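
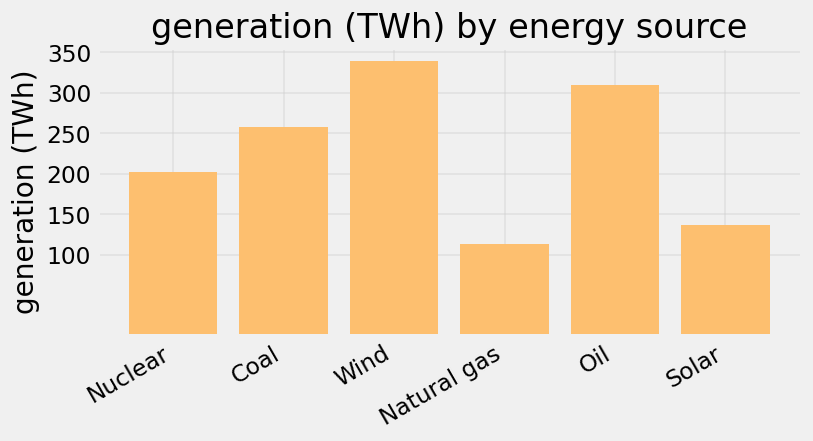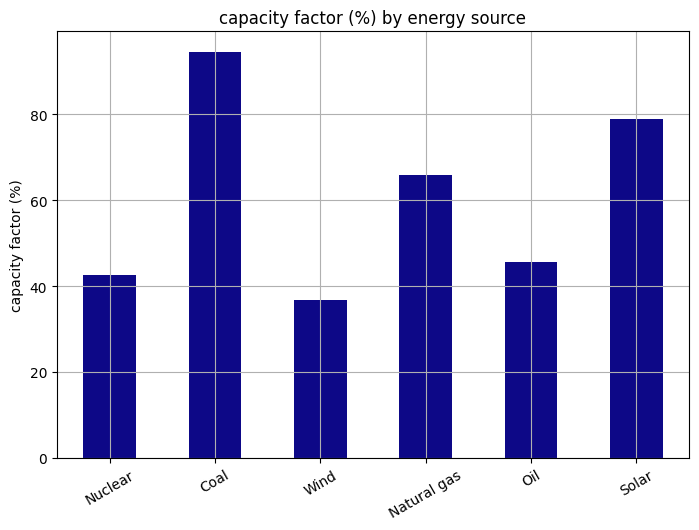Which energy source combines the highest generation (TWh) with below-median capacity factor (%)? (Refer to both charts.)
Chart 2 median capacity factor (%) ≈ 60; below-median energy sources: Nuclear, Wind, Oil. Among those, Wind has the highest generation (TWh) (≈ 350).

Wind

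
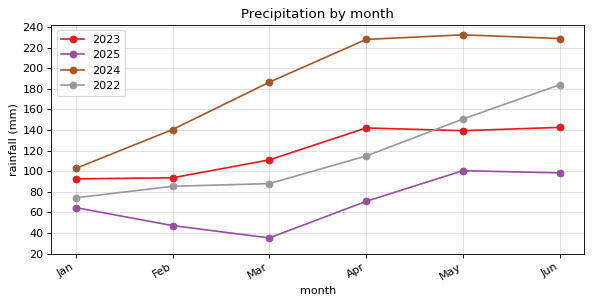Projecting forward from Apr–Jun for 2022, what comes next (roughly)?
Last three: 120, 160, 180 → slope ≈ 30/step → next ≈ 210.

≈ 210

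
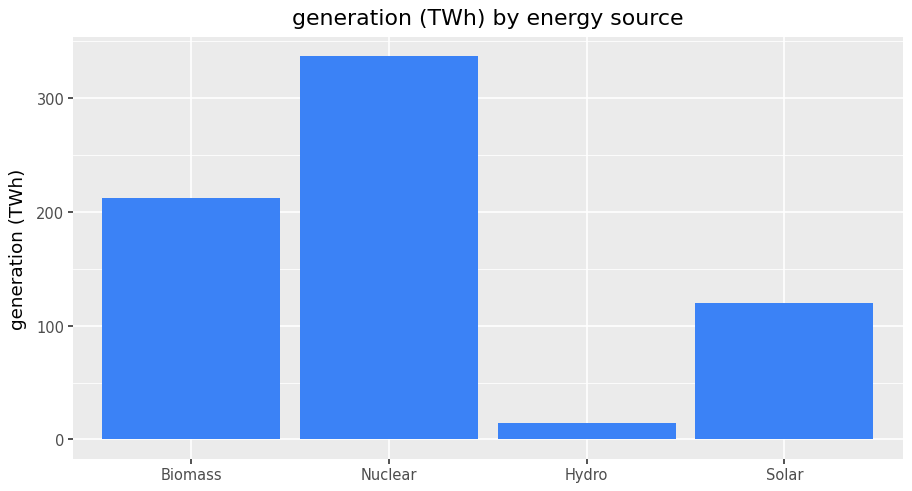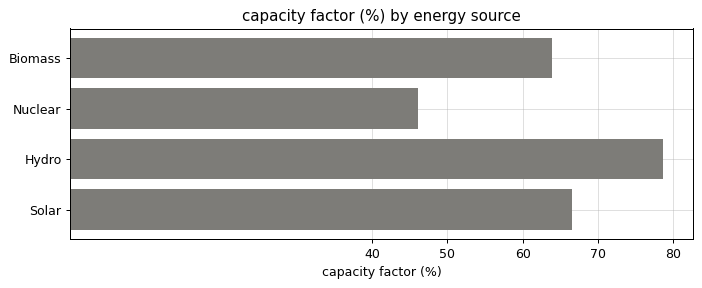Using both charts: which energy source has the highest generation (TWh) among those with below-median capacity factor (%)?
Nuclear

Chart 2 median capacity factor (%) ≈ 70; below-median energy sources: Biomass, Nuclear. Among those, Nuclear has the highest generation (TWh) (≈ 350).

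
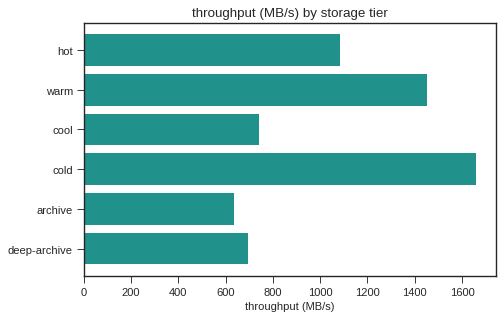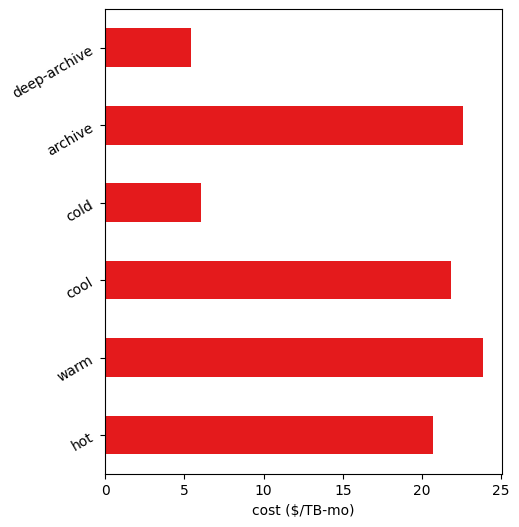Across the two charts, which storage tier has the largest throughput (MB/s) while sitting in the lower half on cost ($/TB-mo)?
cold

Chart 2 median cost ($/TB-mo) ≈ 20; below-median storage tiers: hot, cold, deep-archive. Among those, cold has the highest throughput (MB/s) (≈ 1600).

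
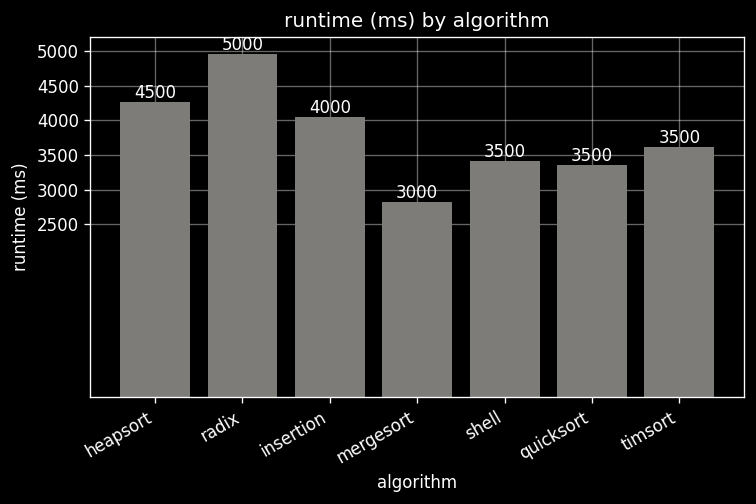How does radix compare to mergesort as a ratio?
radix ≈ 5000, mergesort ≈ 3000; 5000/3000 ≈ 1.67.

≈ 1.67×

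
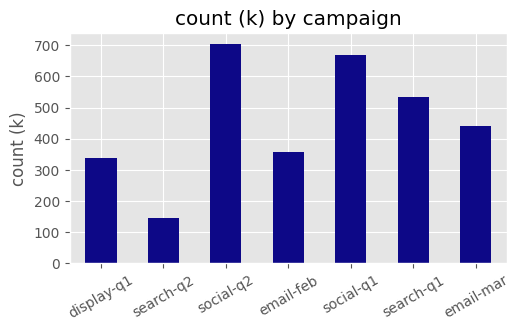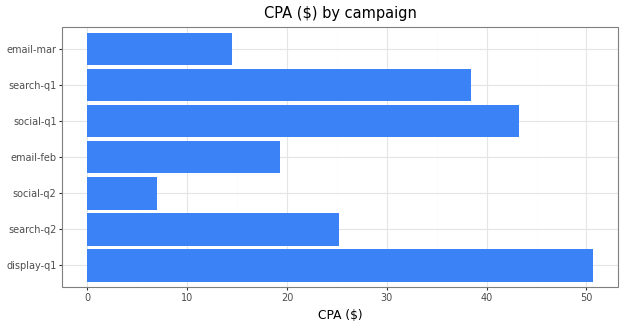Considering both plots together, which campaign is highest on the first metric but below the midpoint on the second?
social-q2

Chart 2 median CPA ($) ≈ 25; below-median campaigns: social-q2, email-feb, email-mar. Among those, social-q2 has the highest count (k) (≈ 700).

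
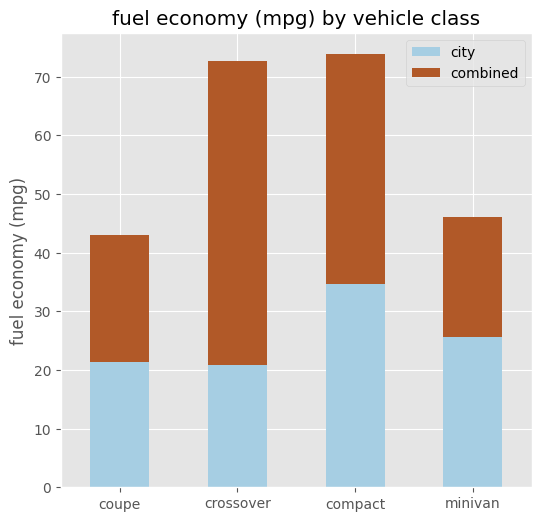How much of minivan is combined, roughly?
combined top ≈ 50, bottom ≈ 30; segment ≈ 20.

≈ 20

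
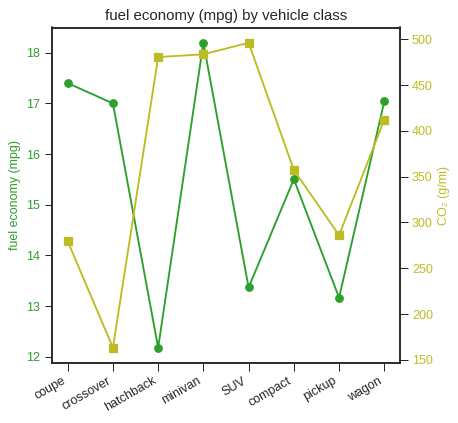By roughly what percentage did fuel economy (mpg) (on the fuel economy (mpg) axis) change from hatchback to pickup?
hatchback ≈ 12, pickup ≈ 13; (13 − 12) / 12 ≈ +8.3%.

≈ +8.3%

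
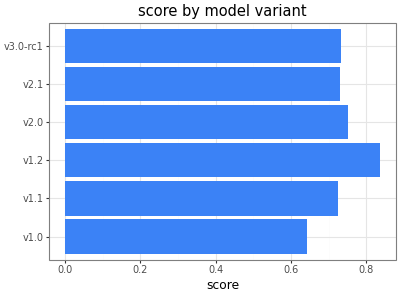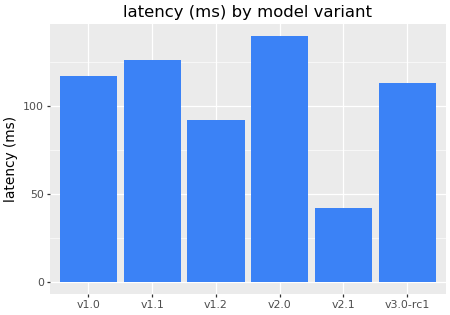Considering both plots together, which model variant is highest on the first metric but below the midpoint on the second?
Chart 2 median latency (ms) ≈ 120; below-median model variants: v1.2, v2.1, v3.0-rc1. Among those, v1.2 has the highest score (≈ 0.8).

v1.2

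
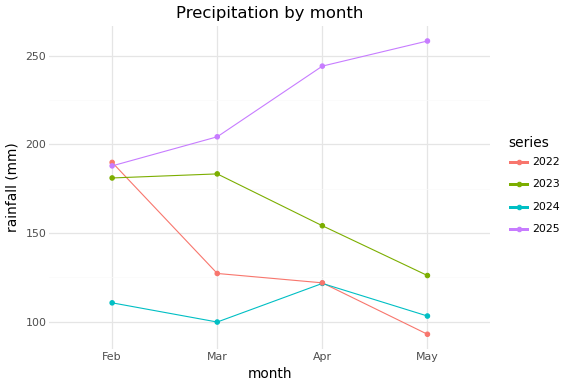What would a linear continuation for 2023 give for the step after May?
Last three: 180, 160, 120 → slope ≈ -30/step → next ≈ 90.

≈ 90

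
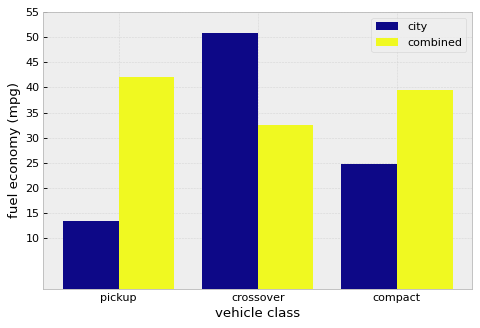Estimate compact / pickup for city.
≈ 1.67×

compact ≈ 25, pickup ≈ 15; 25/15 ≈ 1.67.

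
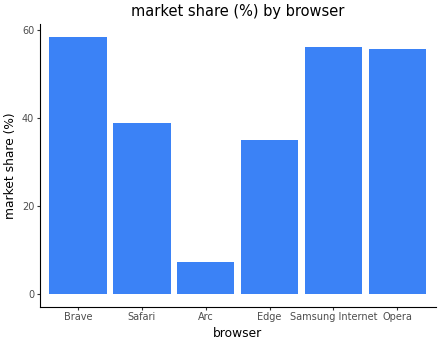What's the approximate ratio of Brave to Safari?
≈ 1.5×

Brave ≈ 60, Safari ≈ 40; 60/40 ≈ 1.5.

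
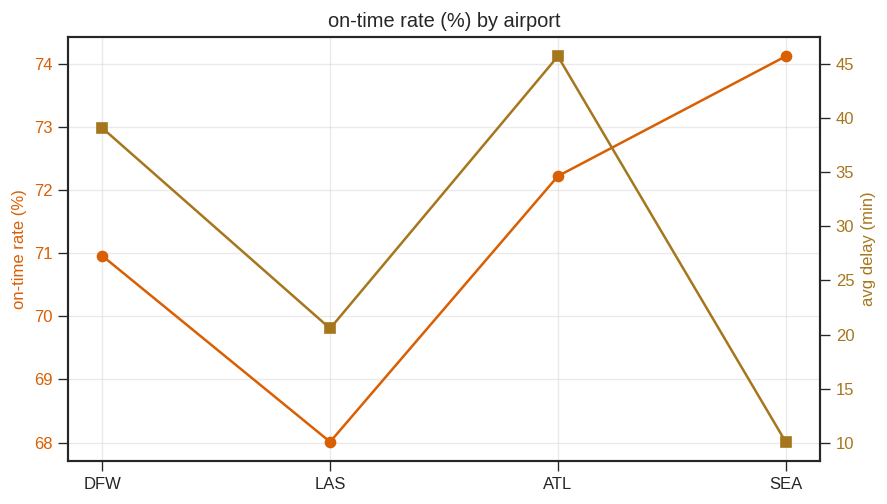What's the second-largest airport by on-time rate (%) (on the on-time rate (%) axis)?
Top 3 (on the on-time rate (%) axis): SEA ≈ 74, ATL ≈ 72, DFW ≈ 71.

ATL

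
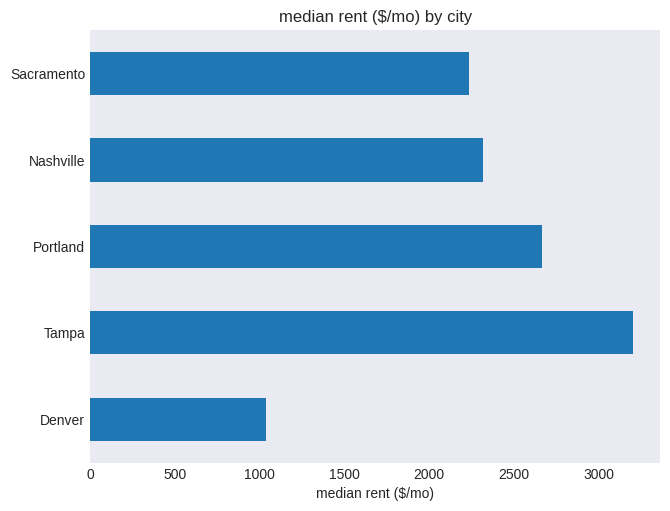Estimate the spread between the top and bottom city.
≈ 2000

Max Tampa ≈ 3000, min Denver ≈ 1000; range ≈ 2000.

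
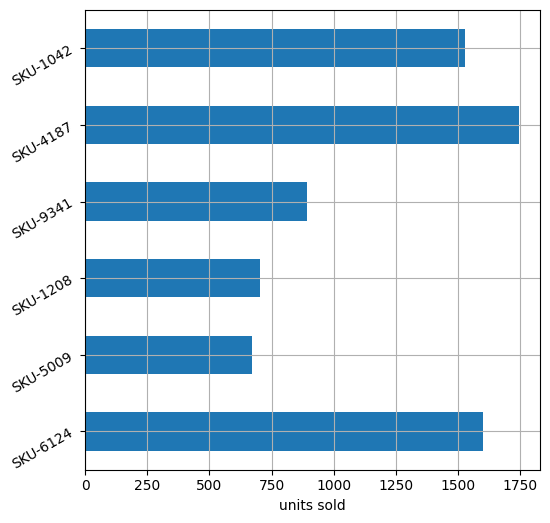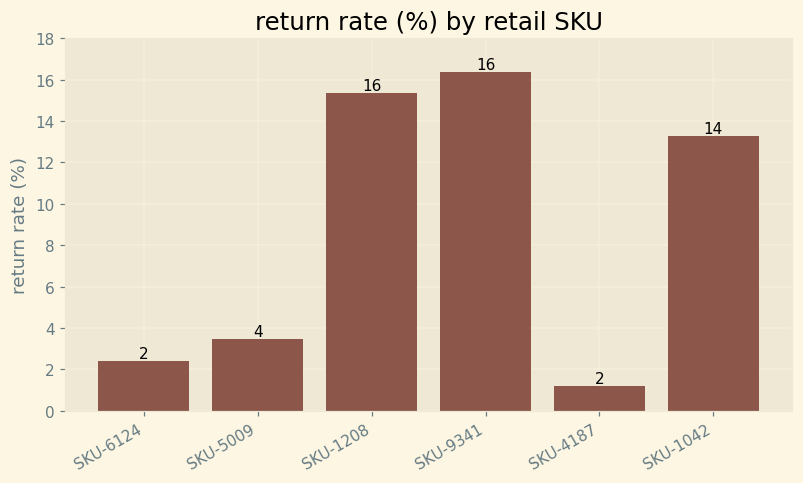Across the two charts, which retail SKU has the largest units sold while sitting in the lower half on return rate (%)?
Chart 2 median return rate (%) ≈ 8; below-median retail SKUs: SKU-6124, SKU-5009, SKU-4187. Among those, SKU-4187 has the highest units sold (≈ 1800).

SKU-4187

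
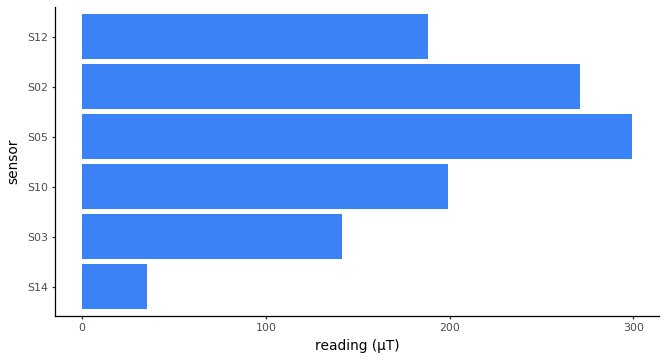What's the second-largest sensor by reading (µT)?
S02

Top 3: S05 ≈ 300, S02 ≈ 275, S10 ≈ 200.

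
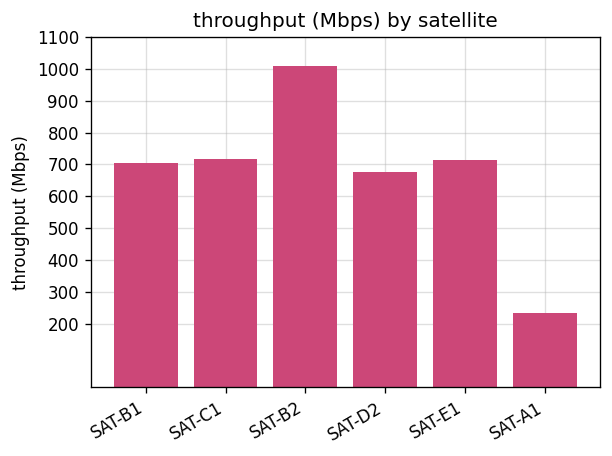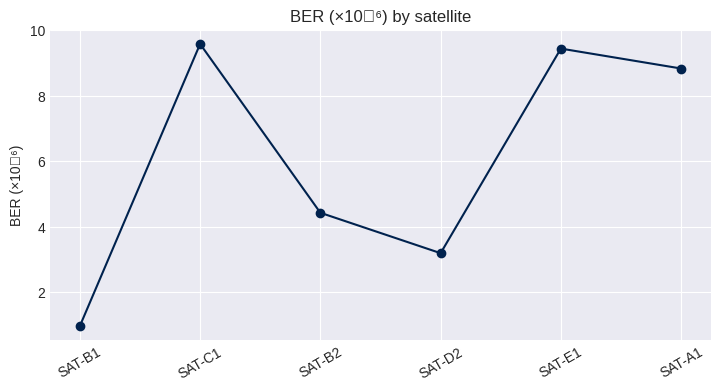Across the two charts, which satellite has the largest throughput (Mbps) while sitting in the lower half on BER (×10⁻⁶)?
SAT-B2

Chart 2 median BER (×10⁻⁶) ≈ 7; below-median satellites: SAT-B1, SAT-B2, SAT-D2. Among those, SAT-B2 has the highest throughput (Mbps) (≈ 1000).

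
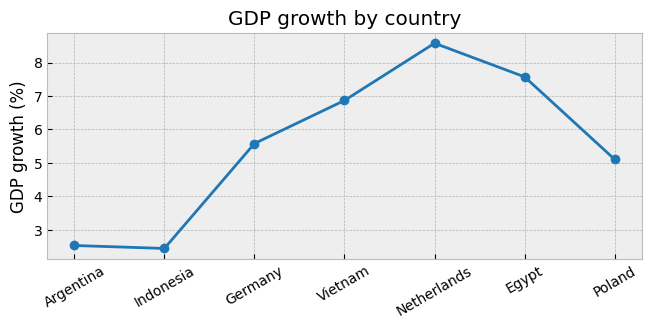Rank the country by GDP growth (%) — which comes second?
Egypt

Top 3: Netherlands ≈ 9, Egypt ≈ 8, Vietnam ≈ 7.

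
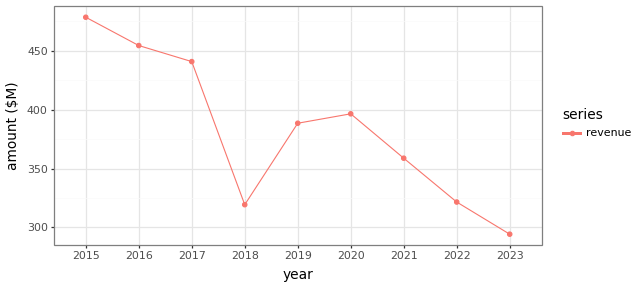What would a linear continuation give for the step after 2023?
≈ 270

Last three: 360, 320, 300 → slope ≈ -30/step → next ≈ 270.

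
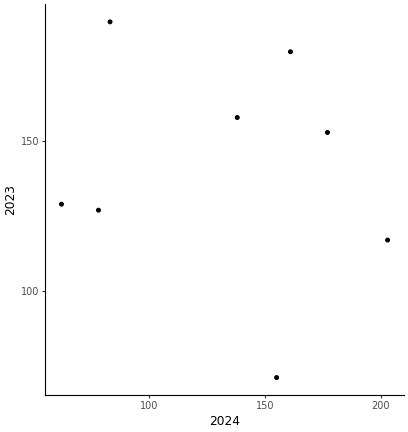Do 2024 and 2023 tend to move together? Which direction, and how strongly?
no clear correlation

Points are roughly uncorrelated; weak (|r| ≈ 0.2).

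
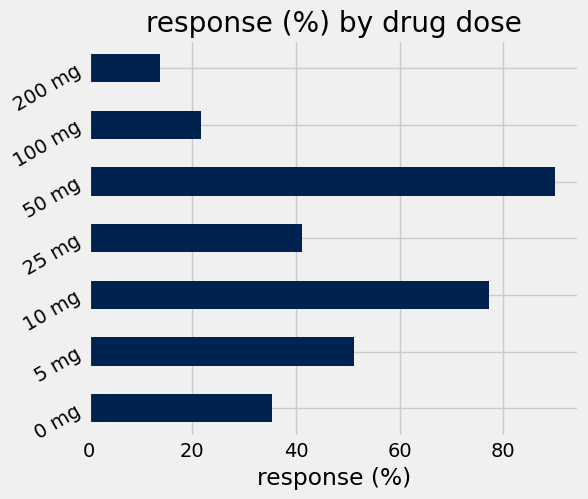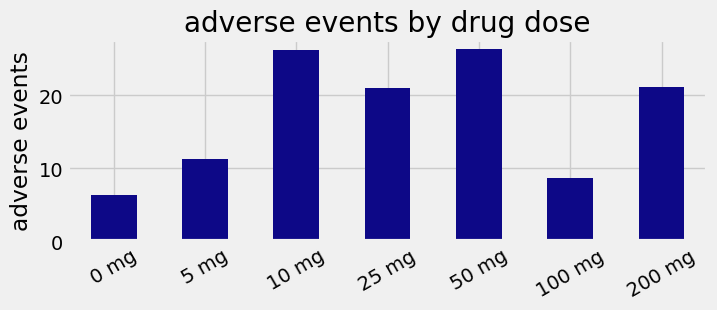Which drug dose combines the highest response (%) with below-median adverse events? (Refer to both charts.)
5 mg

Chart 2 median adverse events ≈ 20; below-median drug doses: 0 mg, 5 mg, 100 mg. Among those, 5 mg has the highest response (%) (≈ 50).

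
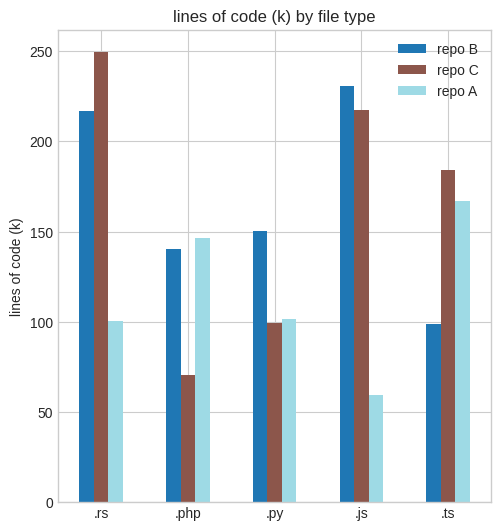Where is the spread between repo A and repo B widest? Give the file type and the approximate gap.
.js: repo A ≈ 50, repo B ≈ 225 → gap ≈ 175. Next-largest (.rs) is only ≈ 125.

.js, ≈ 175 k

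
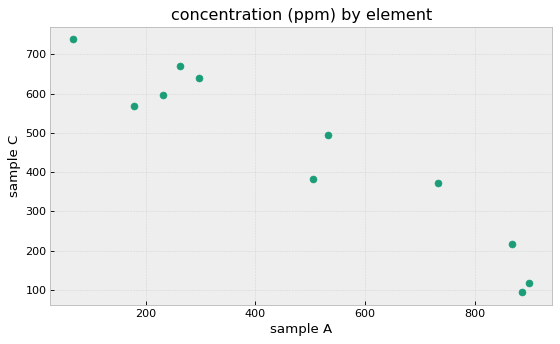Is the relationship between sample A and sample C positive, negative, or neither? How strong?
negative, strong

Points are negatively correlated; strong (|r| ≈ 1.0).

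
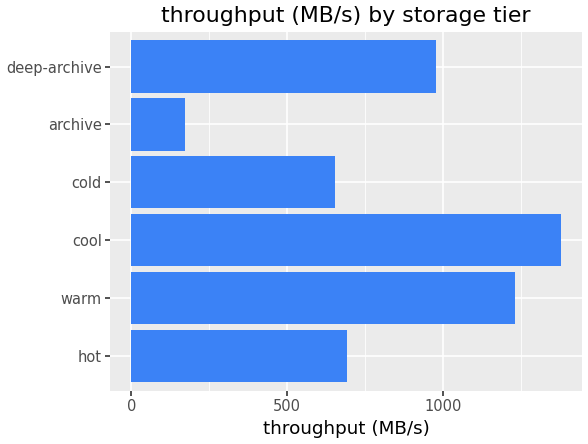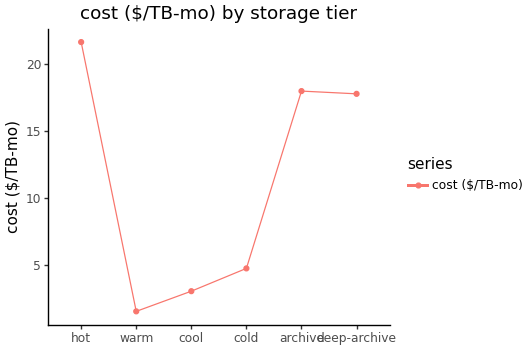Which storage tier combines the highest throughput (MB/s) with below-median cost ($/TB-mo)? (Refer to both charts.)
cool

Chart 2 median cost ($/TB-mo) ≈ 12; below-median storage tiers: warm, cool, cold. Among those, cool has the highest throughput (MB/s) (≈ 1400).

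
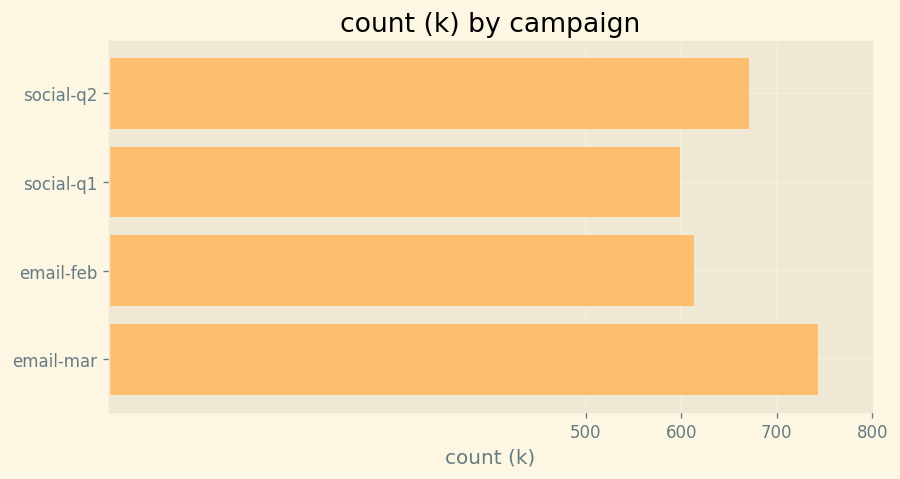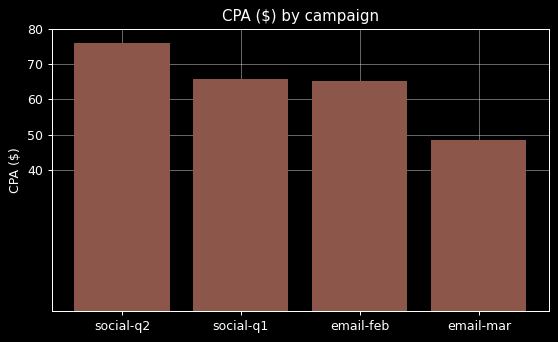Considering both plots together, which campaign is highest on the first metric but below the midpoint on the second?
email-mar

Chart 2 median CPA ($) ≈ 70; below-median campaigns: email-feb, email-mar. Among those, email-mar has the highest count (k) (≈ 700).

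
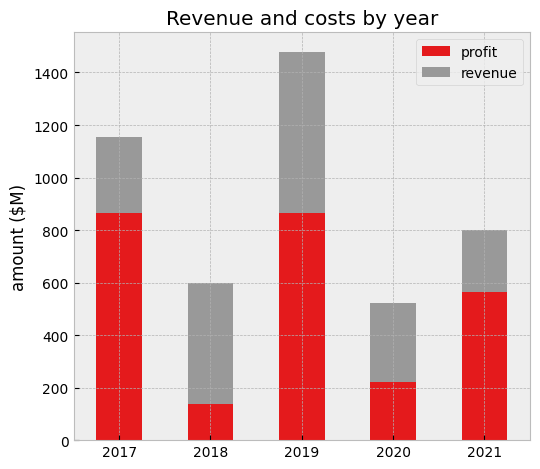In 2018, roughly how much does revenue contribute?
≈ 400

revenue top ≈ 600, bottom ≈ 200; segment ≈ 400.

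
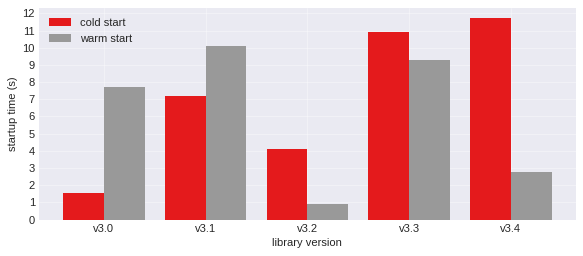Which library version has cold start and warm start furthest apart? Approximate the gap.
v3.4: cold start ≈ 12, warm start ≈ 3 → gap ≈ 9. Next-largest (v3.0) is only ≈ 6.

v3.4, ≈ 9 s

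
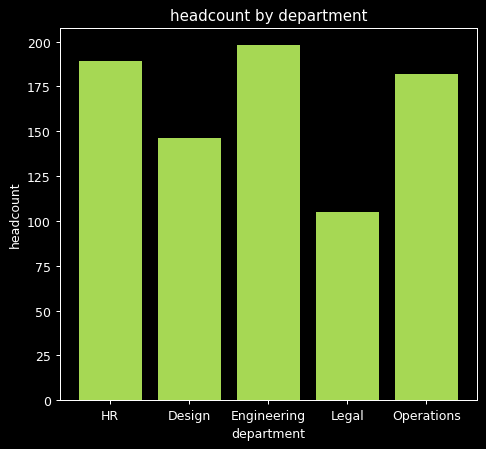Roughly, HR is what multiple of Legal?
HR ≈ 180, Legal ≈ 100; 180/100 ≈ 1.8.

≈ 1.8×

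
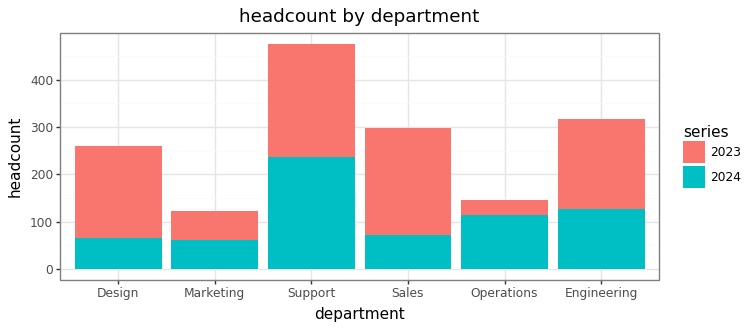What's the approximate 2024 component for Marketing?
≈ 50

2024 top ≈ 50, bottom ≈ 0; segment ≈ 50.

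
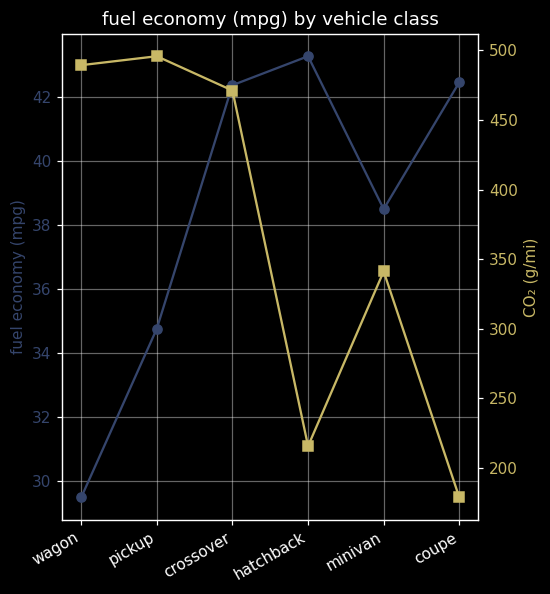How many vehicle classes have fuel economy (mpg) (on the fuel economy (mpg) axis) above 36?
Above 36: crossover, hatchback, minivan, coupe.

4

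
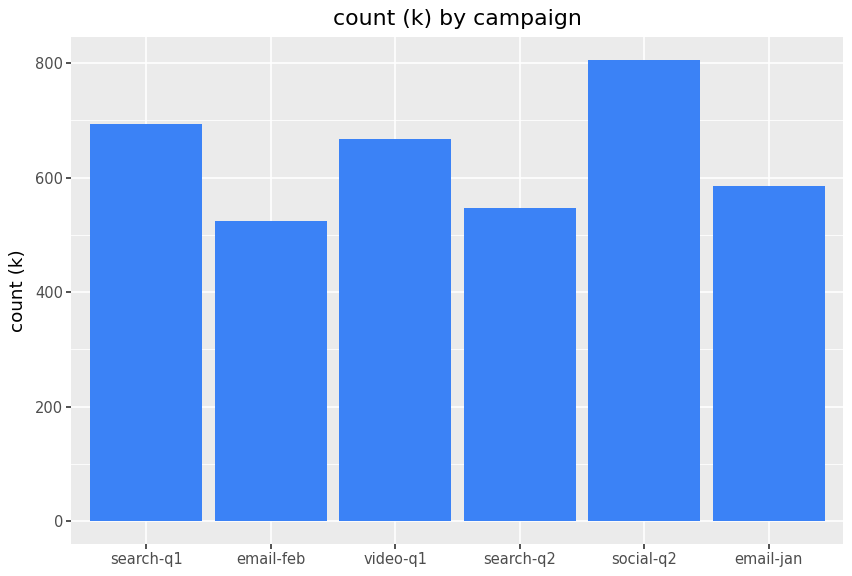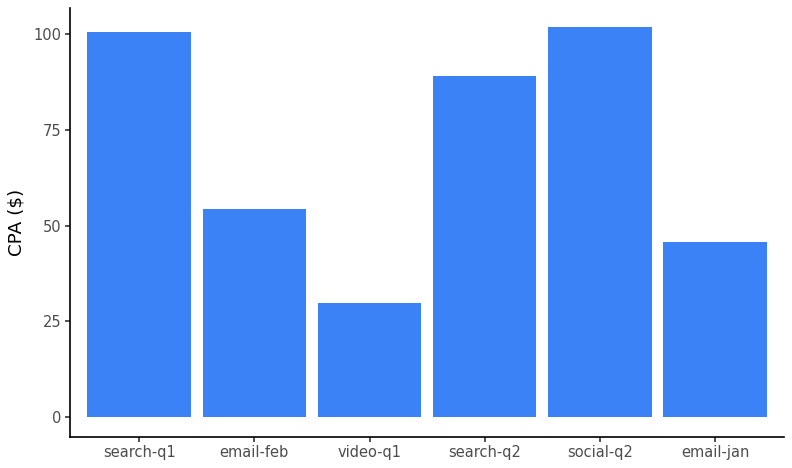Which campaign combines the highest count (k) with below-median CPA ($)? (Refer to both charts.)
Chart 2 median CPA ($) ≈ 70; below-median campaigns: email-feb, video-q1, email-jan. Among those, video-q1 has the highest count (k) (≈ 700).

video-q1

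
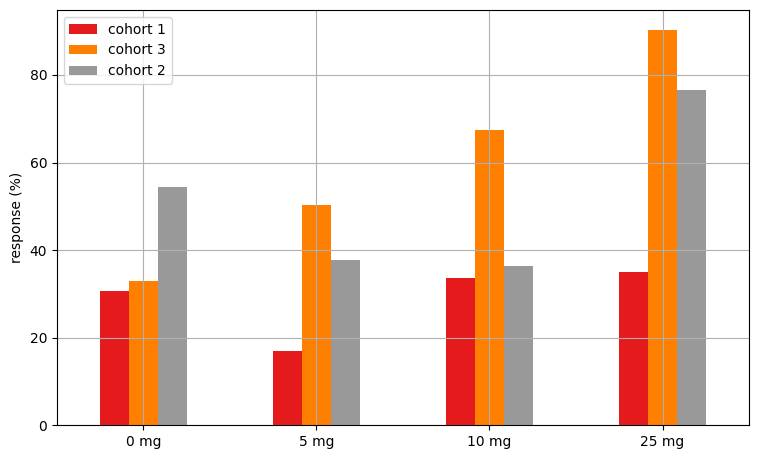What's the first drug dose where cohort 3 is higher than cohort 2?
5 mg

0 mg: cohort 3 ≈ 30 vs cohort 2 ≈ 50 (not yet); 5 mg: cohort 3 ≈ 50 vs cohort 2 ≈ 40 (first crossover).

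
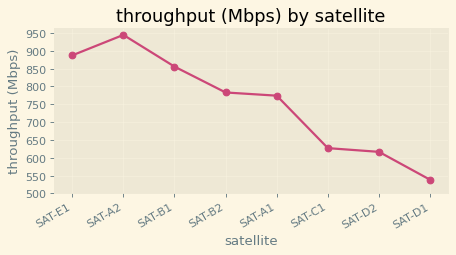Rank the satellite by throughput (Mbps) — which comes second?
Top 3: SAT-A2 ≈ 950, SAT-E1 ≈ 900, SAT-B1 ≈ 850.

SAT-E1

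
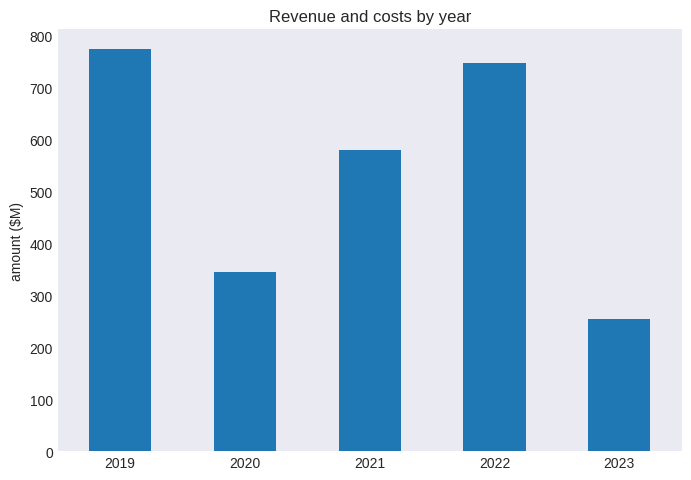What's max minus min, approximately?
Max 2019 ≈ 800, min 2023 ≈ 300; range ≈ 500.

≈ 500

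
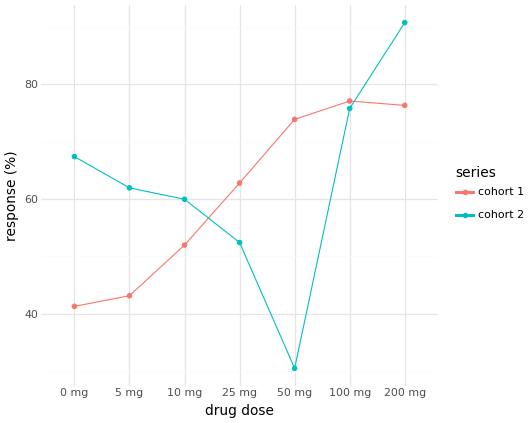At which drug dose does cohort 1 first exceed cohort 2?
25 mg

10 mg: cohort 1 ≈ 50 vs cohort 2 ≈ 60 (not yet); 25 mg: cohort 1 ≈ 60 vs cohort 2 ≈ 50 (first crossover).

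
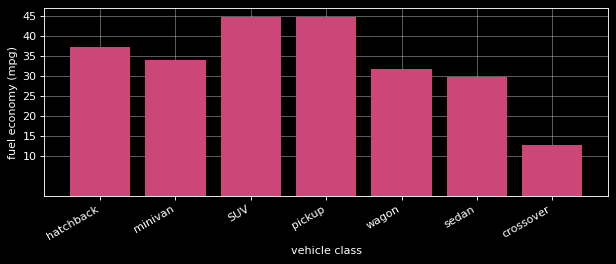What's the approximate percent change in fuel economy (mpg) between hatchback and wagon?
hatchback ≈ 35, wagon ≈ 30; (30 − 35) / 35 ≈ -14.3%.

≈ -14.3%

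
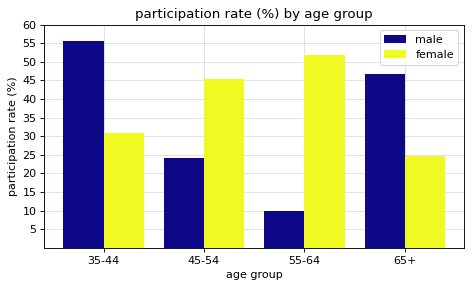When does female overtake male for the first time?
35-44: female ≈ 30 vs male ≈ 55 (not yet); 45-54: female ≈ 45 vs male ≈ 25 (first crossover).

45-54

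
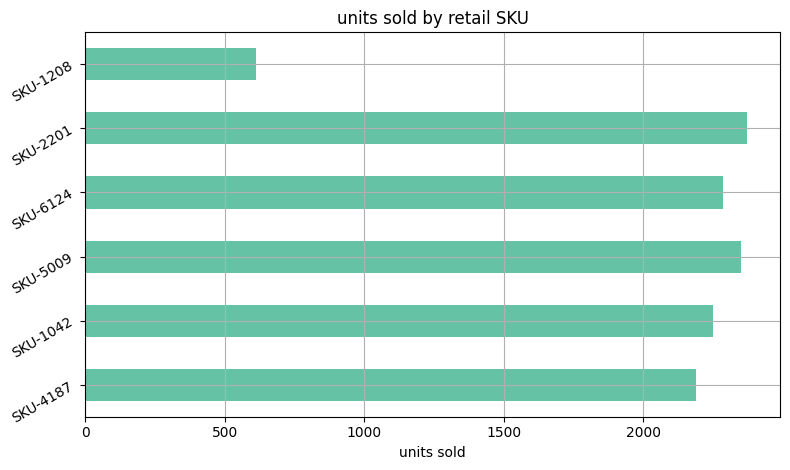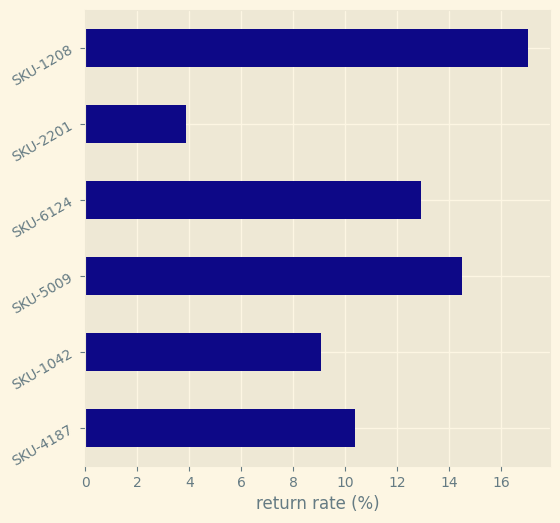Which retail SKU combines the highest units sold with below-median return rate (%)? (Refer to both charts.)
Chart 2 median return rate (%) ≈ 12; below-median retail SKUs: SKU-4187, SKU-1042, SKU-2201. Among those, SKU-2201 has the highest units sold (≈ 2500).

SKU-2201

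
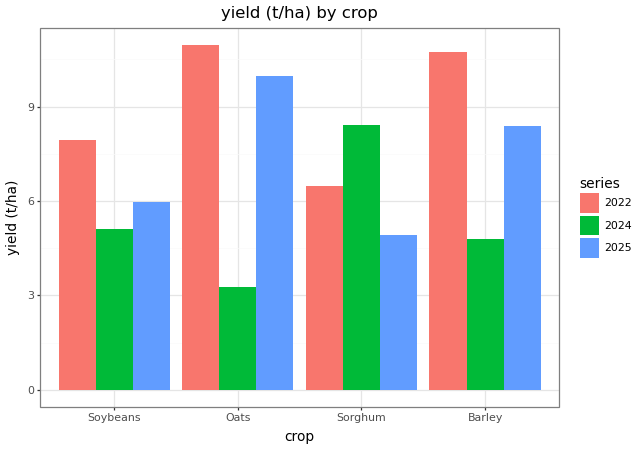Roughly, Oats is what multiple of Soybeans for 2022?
Oats ≈ 11, Soybeans ≈ 8; 11/8 ≈ 1.38.

≈ 1.38×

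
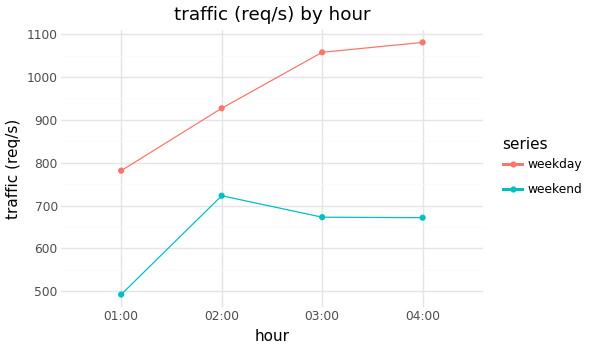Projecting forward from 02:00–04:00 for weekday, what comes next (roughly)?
≈ 1175

Last three: 950, 1050, 1100 → slope ≈ 75/step → next ≈ 1175.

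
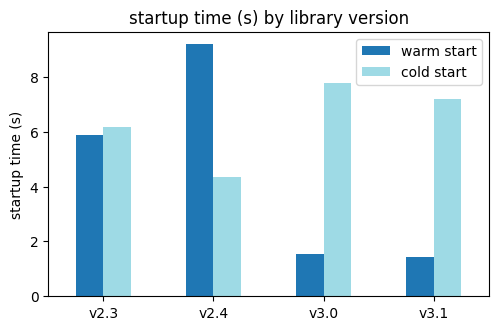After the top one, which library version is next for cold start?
v3.1

Top 3 for cold start: v3.0 ≈ 8, v3.1 ≈ 7, v2.3 ≈ 6.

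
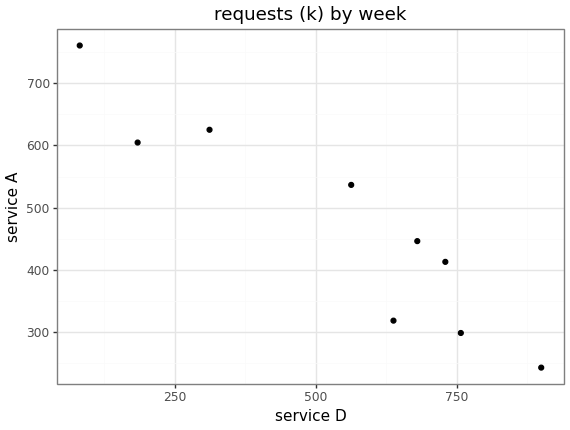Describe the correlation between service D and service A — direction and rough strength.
negative, strong

Points are negatively correlated; strong (|r| ≈ 0.9).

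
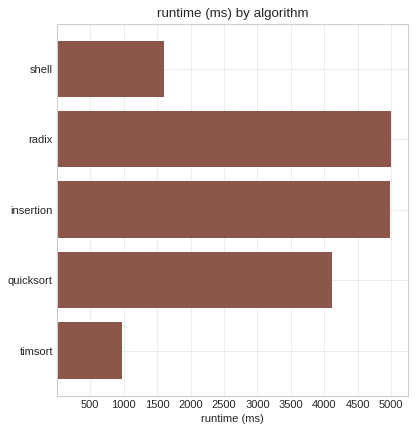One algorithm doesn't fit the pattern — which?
timsort

timsort ≈ 1000; the rest sit between ≈ 1500 and ≈ 5000.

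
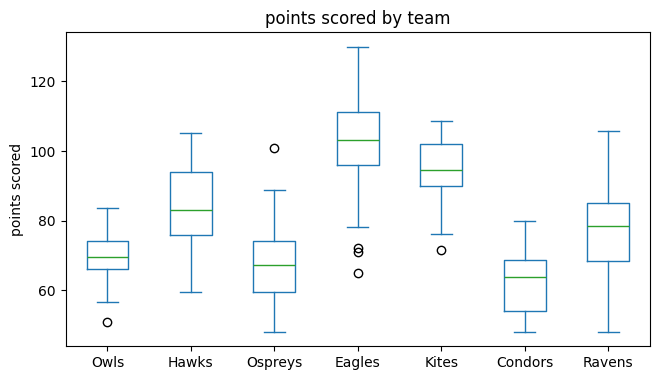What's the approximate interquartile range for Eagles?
Q3 ≈ 110, Q1 ≈ 95; IQR ≈ 15.

≈ 15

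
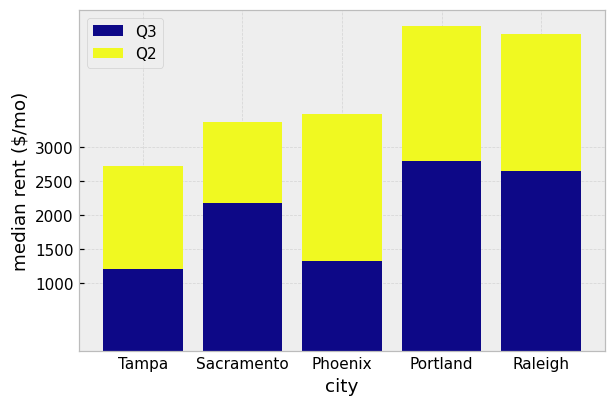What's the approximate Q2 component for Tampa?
≈ 1500

Q2 top ≈ 2500, bottom ≈ 1000; segment ≈ 1500.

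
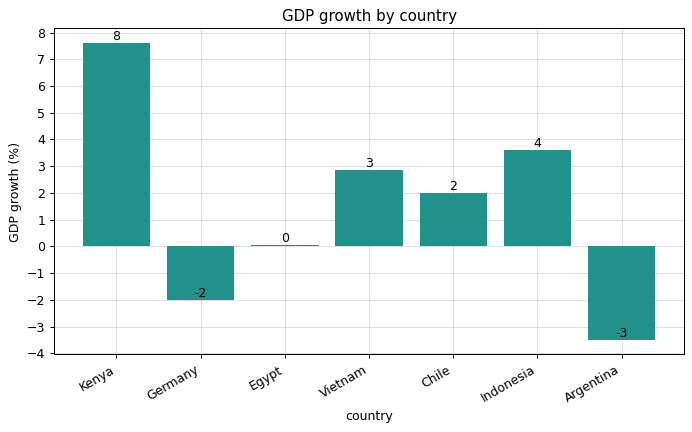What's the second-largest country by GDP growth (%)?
Indonesia

Top 3: Kenya ≈ 8, Indonesia ≈ 4, Vietnam ≈ 3.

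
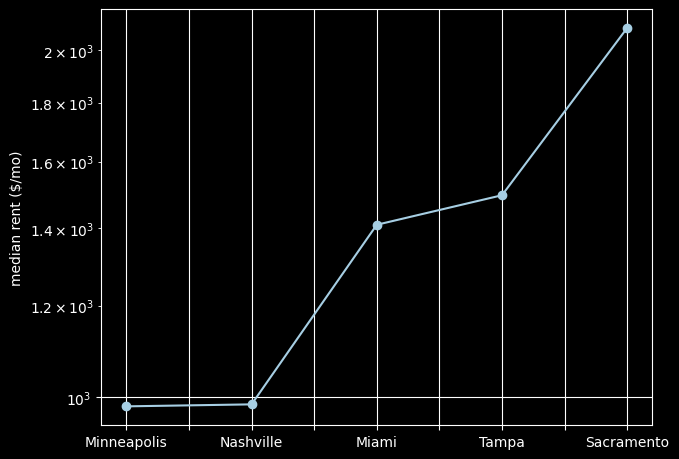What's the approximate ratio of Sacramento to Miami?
≈ 1.5×

Sacramento ≈ 2100, Miami ≈ 1400; 2100/1400 ≈ 1.5.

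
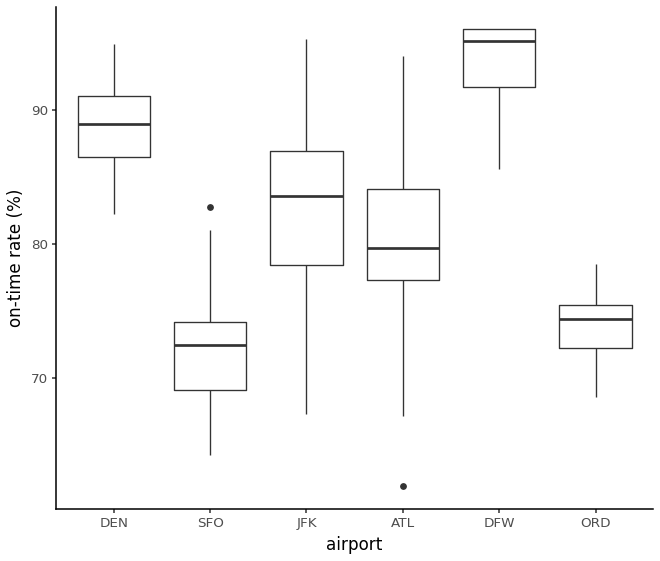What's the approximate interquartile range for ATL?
≈ 6

Q3 ≈ 84, Q1 ≈ 78; IQR ≈ 6.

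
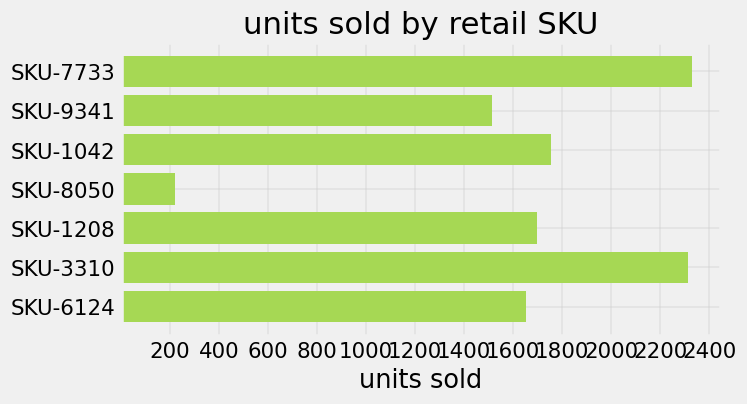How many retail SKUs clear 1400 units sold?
Above 1400: SKU-7733, SKU-9341, SKU-1042, SKU-1208, SKU-3310, SKU-6124.

6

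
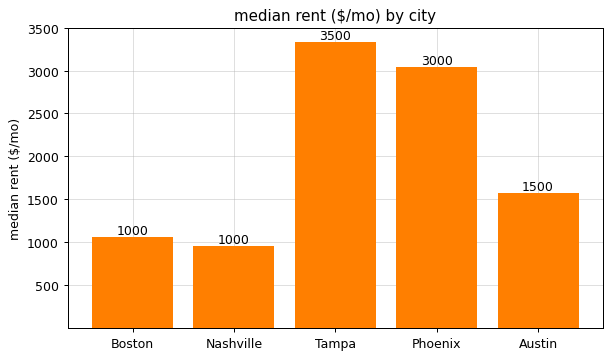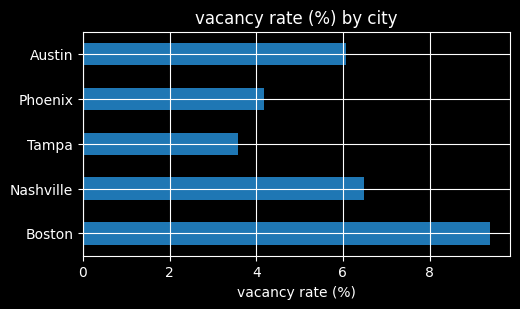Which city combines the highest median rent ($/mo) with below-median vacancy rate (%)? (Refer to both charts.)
Tampa

Chart 2 median vacancy rate (%) ≈ 6; below-median cities: Tampa, Phoenix. Among those, Tampa has the highest median rent ($/mo) (≈ 3500).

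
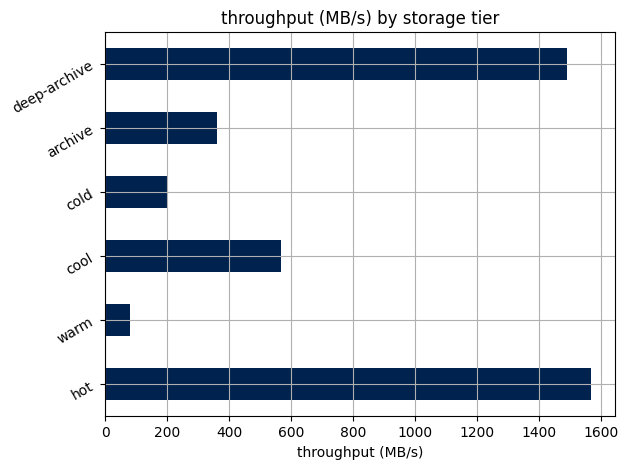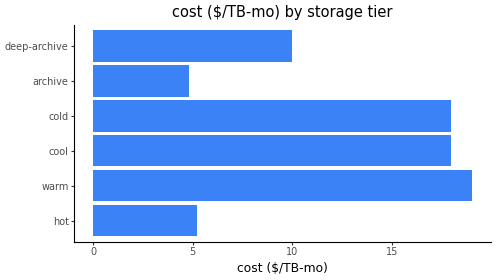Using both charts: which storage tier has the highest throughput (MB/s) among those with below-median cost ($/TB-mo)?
hot

Chart 2 median cost ($/TB-mo) ≈ 14; below-median storage tiers: hot, archive, deep-archive. Among those, hot has the highest throughput (MB/s) (≈ 1600).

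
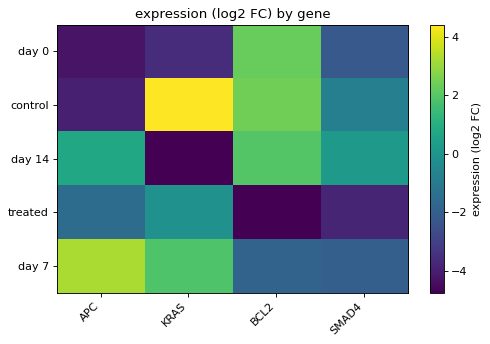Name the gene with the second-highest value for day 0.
Top 3 for day 0: BCL2 ≈ 2, SMAD4 ≈ -2, KRAS ≈ -4.

SMAD4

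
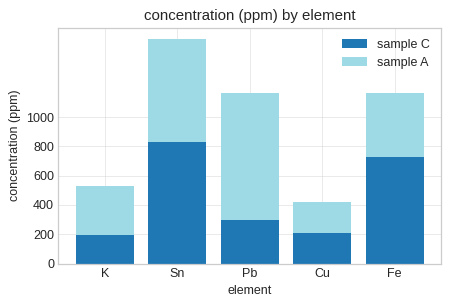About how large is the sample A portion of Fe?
≈ 400

sample A top ≈ 1200, bottom ≈ 800; segment ≈ 400.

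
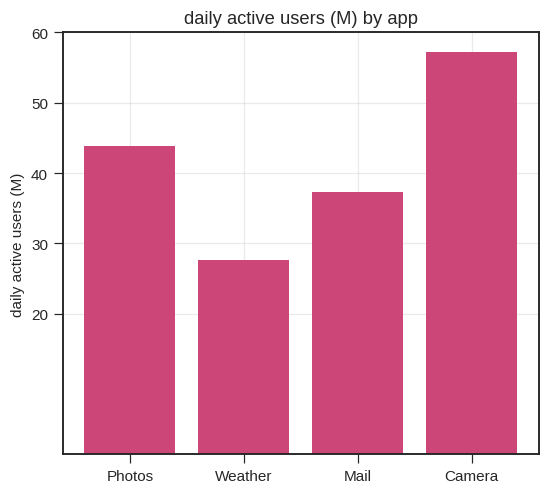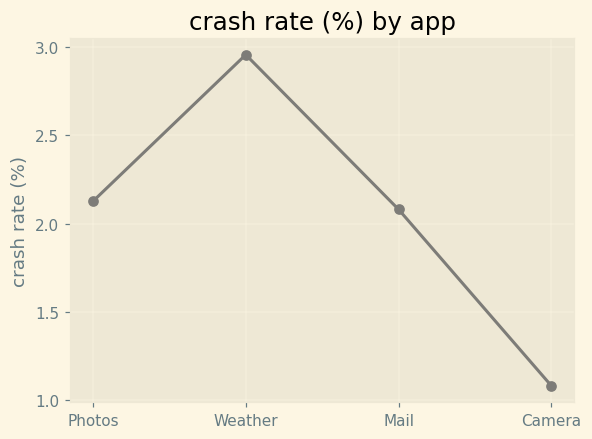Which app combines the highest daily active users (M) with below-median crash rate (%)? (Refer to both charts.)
Chart 2 median crash rate (%) ≈ 2; below-median apps: Mail, Camera. Among those, Camera has the highest daily active users (M) (≈ 60).

Camera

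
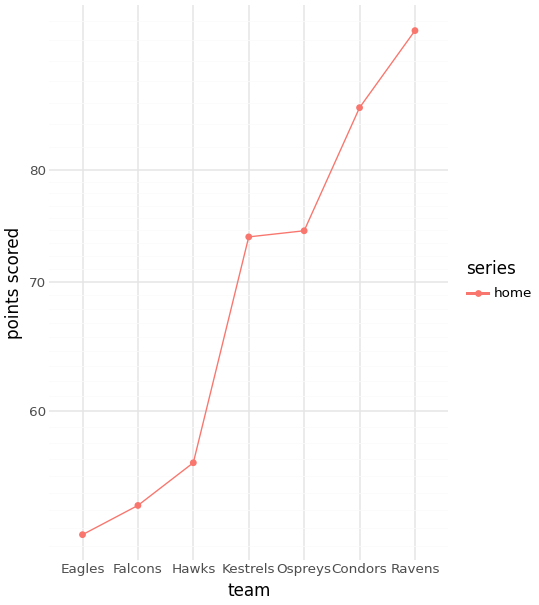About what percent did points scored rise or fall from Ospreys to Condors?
≈ +13.3%

Ospreys ≈ 75, Condors ≈ 85; (85 − 75) / 75 ≈ +13.3%.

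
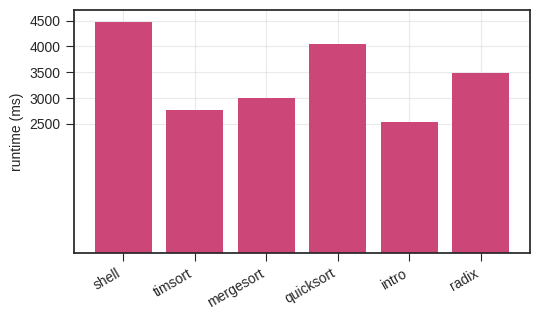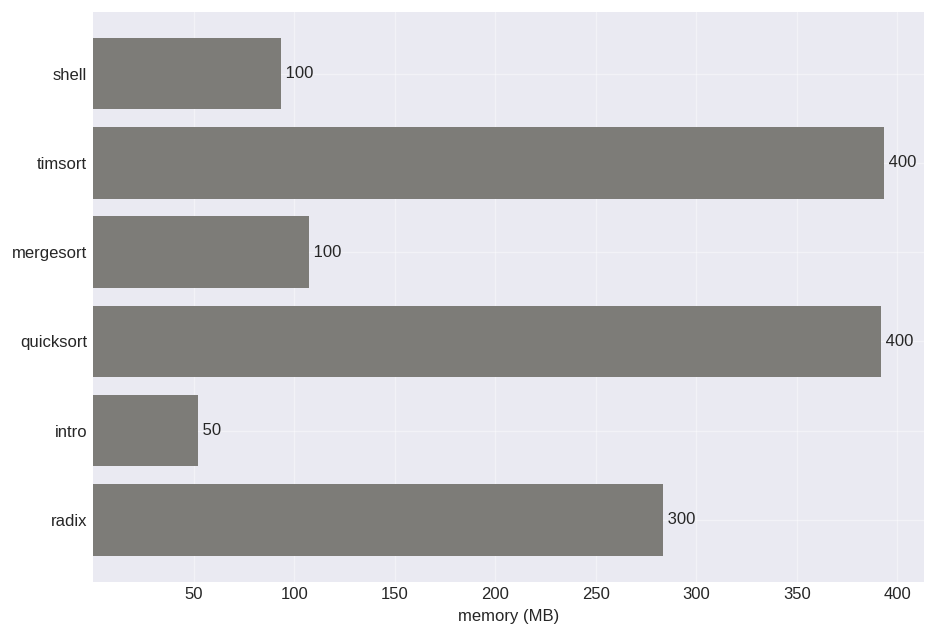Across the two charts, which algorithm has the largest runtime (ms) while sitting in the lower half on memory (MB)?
shell

Chart 2 median memory (MB) ≈ 200; below-median algorithms: shell, mergesort, intro. Among those, shell has the highest runtime (ms) (≈ 4500).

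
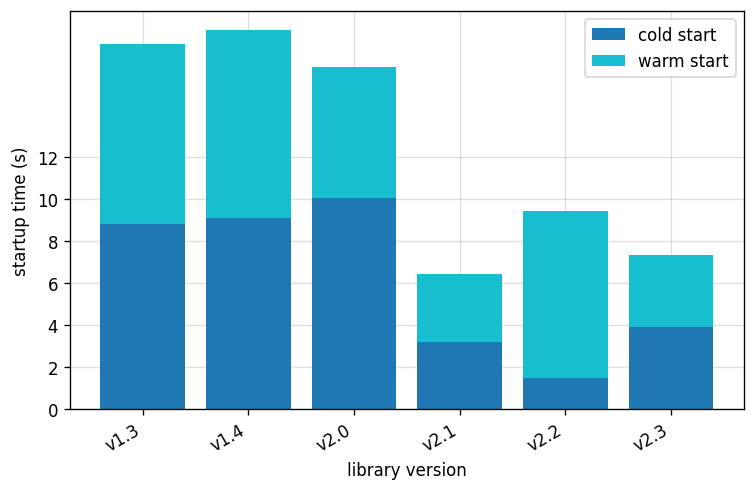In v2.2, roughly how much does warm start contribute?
warm start top ≈ 10, bottom ≈ 2; segment ≈ 8.

≈ 8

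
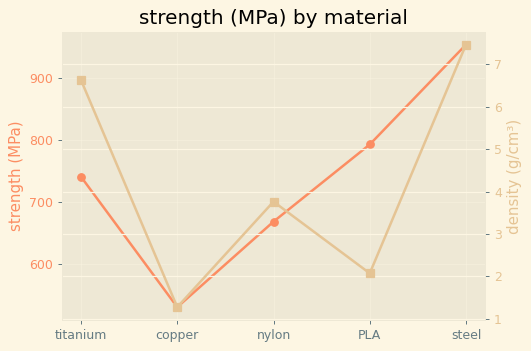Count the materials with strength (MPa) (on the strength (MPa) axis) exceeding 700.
3

Above 700: titanium, PLA, steel.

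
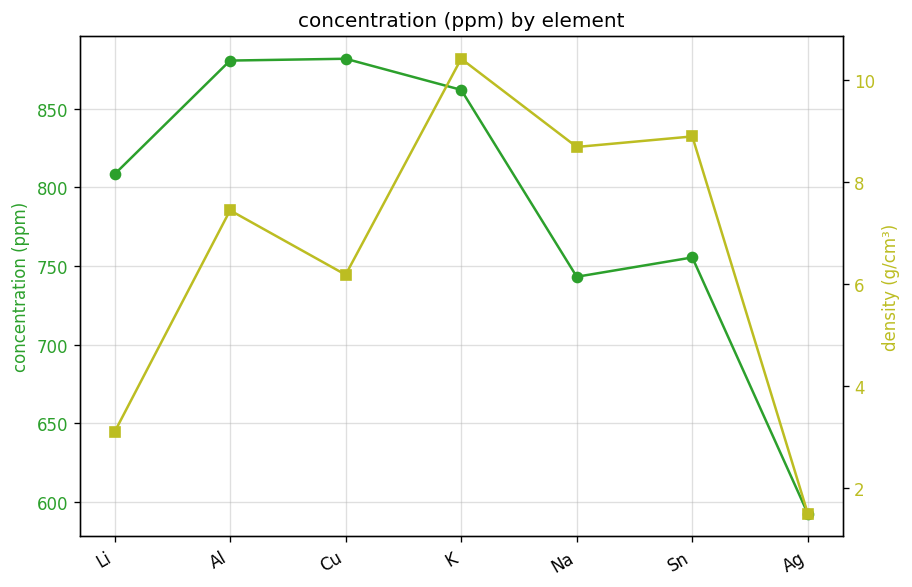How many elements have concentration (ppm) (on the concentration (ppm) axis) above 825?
Above 825: Al, Cu, K.

3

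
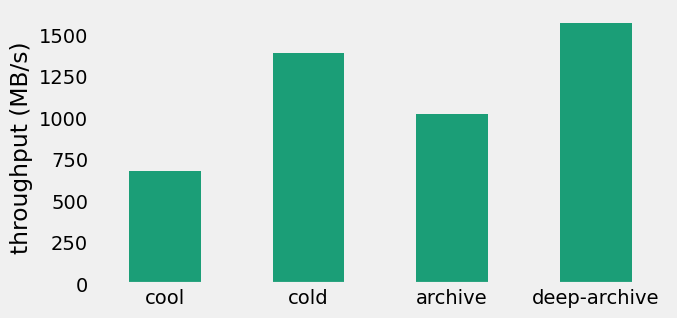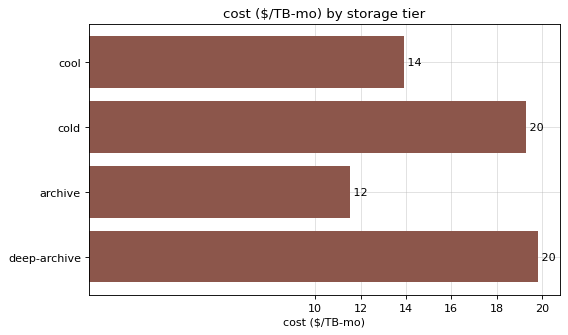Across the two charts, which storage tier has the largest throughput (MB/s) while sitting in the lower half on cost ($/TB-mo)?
archive

Chart 2 median cost ($/TB-mo) ≈ 16; below-median storage tiers: cool, archive. Among those, archive has the highest throughput (MB/s) (≈ 1000).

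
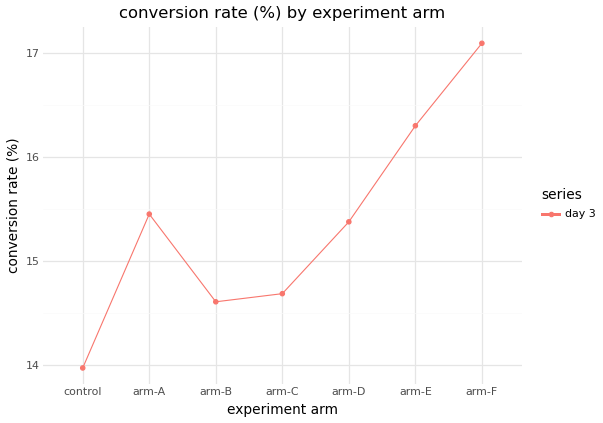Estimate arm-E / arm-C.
≈ 1.14×

arm-E ≈ 16.5, arm-C ≈ 14.5; 16.5/14.5 ≈ 1.14.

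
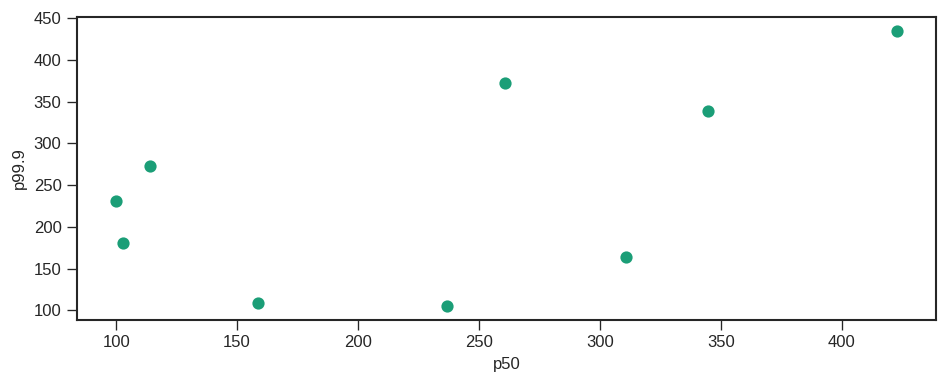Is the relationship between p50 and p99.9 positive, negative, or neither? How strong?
Points are positively correlated; moderate (|r| ≈ 0.5).

positive, moderate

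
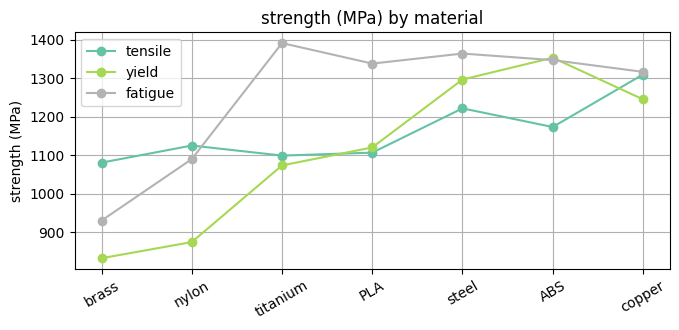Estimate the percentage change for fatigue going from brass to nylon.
≈ +15.8%

brass ≈ 950, nylon ≈ 1100; (1100 − 950) / 950 ≈ +15.8%.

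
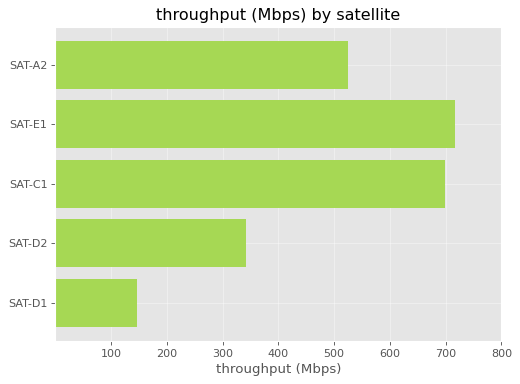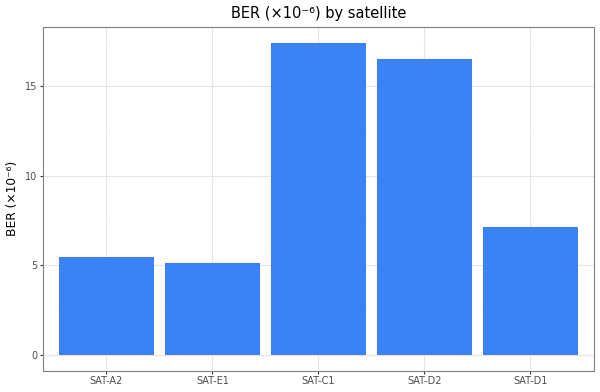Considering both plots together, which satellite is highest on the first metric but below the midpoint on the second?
SAT-E1

Chart 2 median BER (×10⁻⁶) ≈ 8; below-median satellites: SAT-A2, SAT-E1. Among those, SAT-E1 has the highest throughput (Mbps) (≈ 700).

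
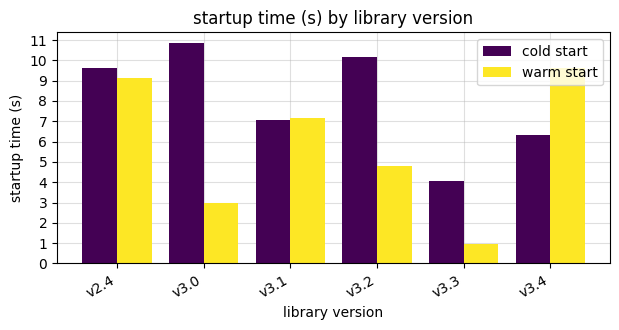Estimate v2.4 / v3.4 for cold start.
v2.4 ≈ 10, v3.4 ≈ 6; 10/6 ≈ 1.67.

≈ 1.67×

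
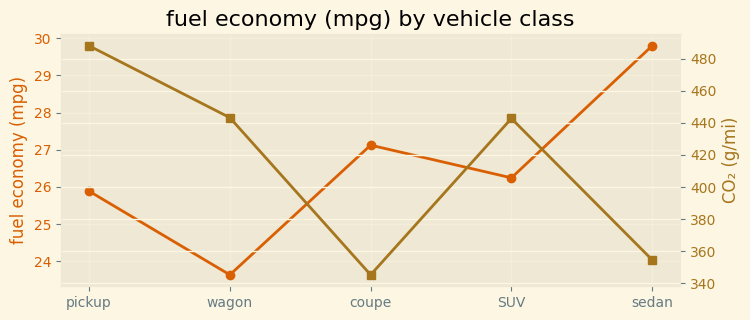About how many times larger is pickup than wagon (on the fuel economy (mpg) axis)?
≈ 1.08×

pickup ≈ 26, wagon ≈ 24; 26/24 ≈ 1.08.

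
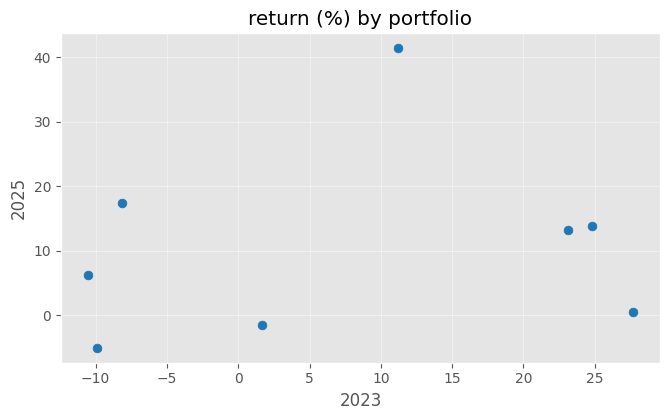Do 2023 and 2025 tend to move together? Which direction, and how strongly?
no clear correlation

Points are roughly uncorrelated; weak (|r| ≈ 0.2).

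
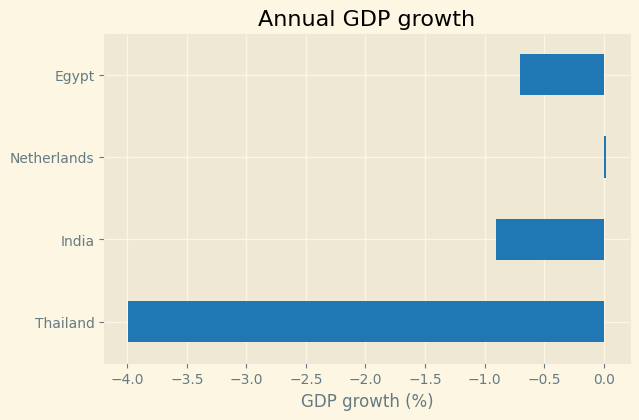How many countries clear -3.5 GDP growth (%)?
Above -3.5: India, Netherlands, Egypt.

3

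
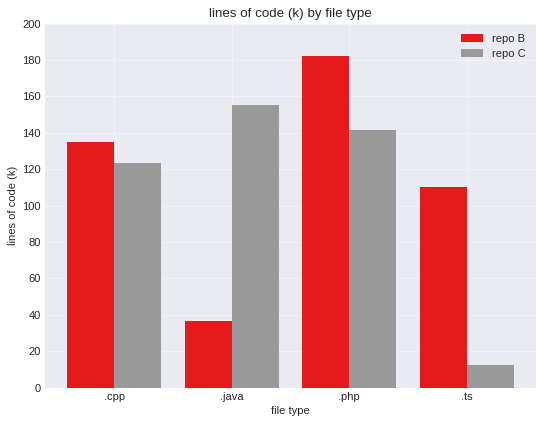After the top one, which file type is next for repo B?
Top 3 for repo B: .php ≈ 180, .cpp ≈ 140, .ts ≈ 120.

.cpp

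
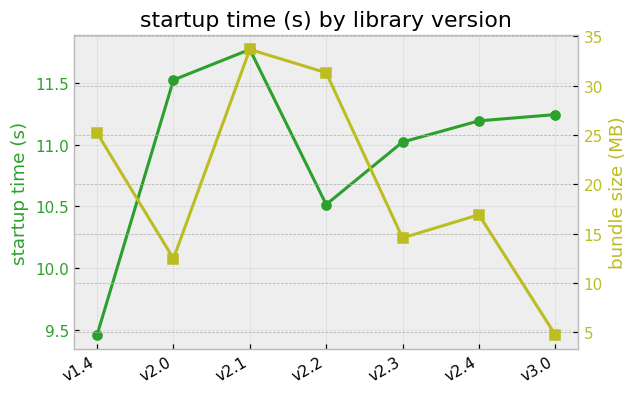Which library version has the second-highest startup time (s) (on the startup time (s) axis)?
v2.0

Top 3 (on the startup time (s) axis): v2.1 ≈ 11.8, v2.0 ≈ 11.6, v3.0 ≈ 11.2.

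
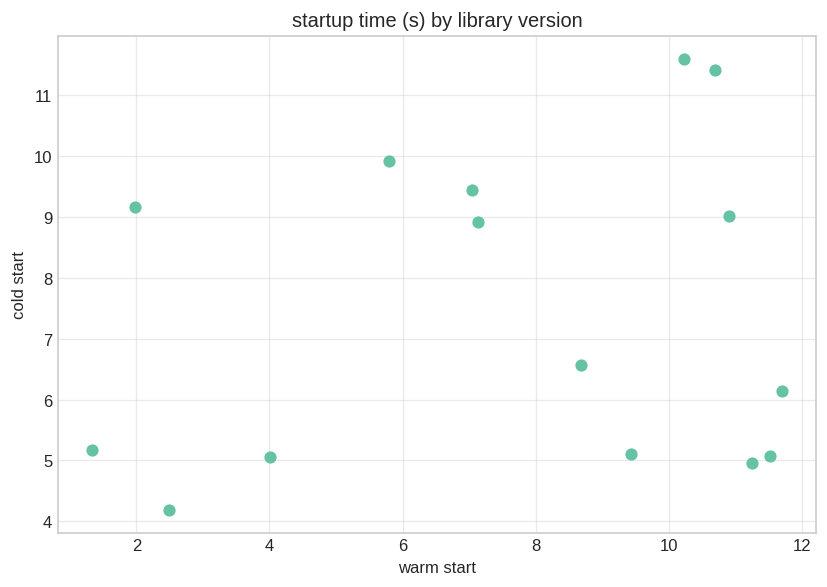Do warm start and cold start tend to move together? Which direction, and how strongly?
no clear correlation

Points are roughly uncorrelated; weak (|r| ≈ 0.2).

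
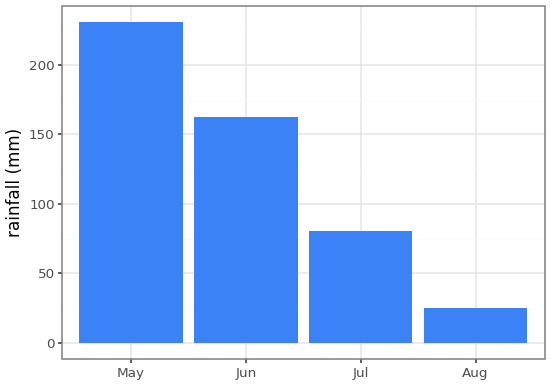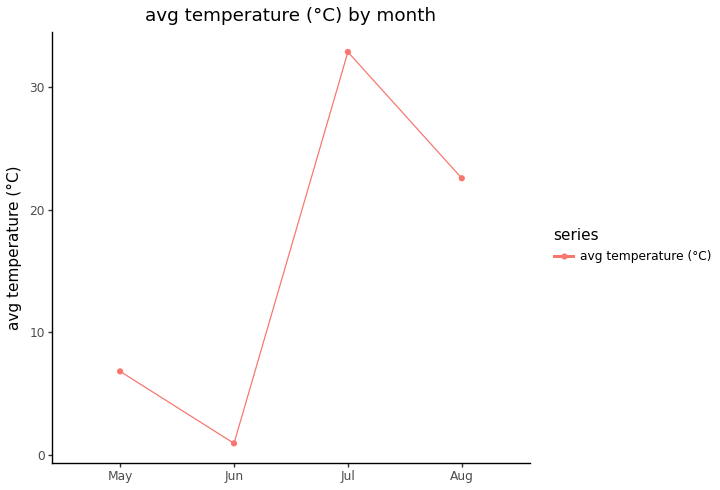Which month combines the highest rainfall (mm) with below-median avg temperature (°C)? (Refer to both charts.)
Chart 2 median avg temperature (°C) ≈ 15; below-median months: May, Jun. Among those, May has the highest rainfall (mm) (≈ 225).

May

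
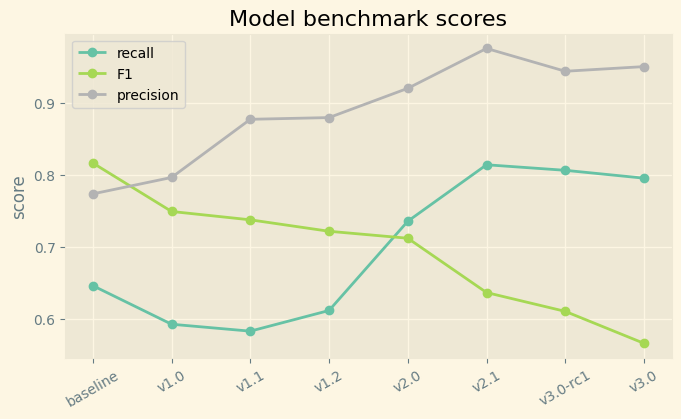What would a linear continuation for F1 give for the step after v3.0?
Last three: 0.65, 0.60, 0.55 → slope ≈ -0.05/step → next ≈ 0.5.

≈ 0.5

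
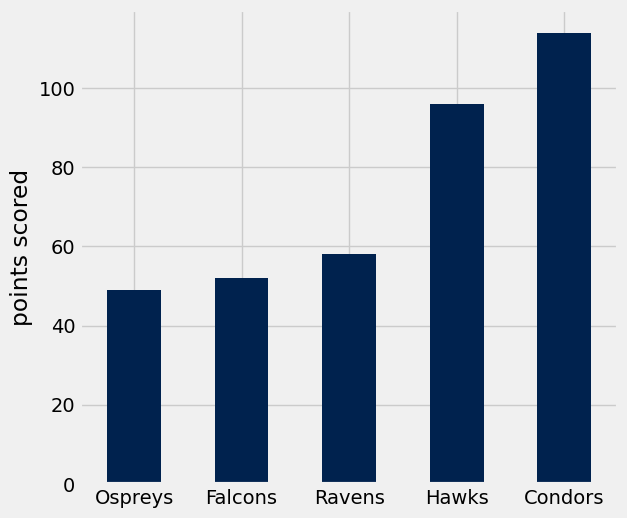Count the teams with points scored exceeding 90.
2

Above 90: Hawks, Condors.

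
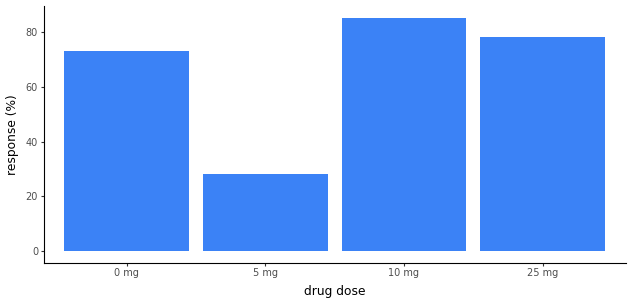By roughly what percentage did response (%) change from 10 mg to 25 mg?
10 mg ≈ 90, 25 mg ≈ 80; (80 − 90) / 90 ≈ -11.1%.

≈ -11.1%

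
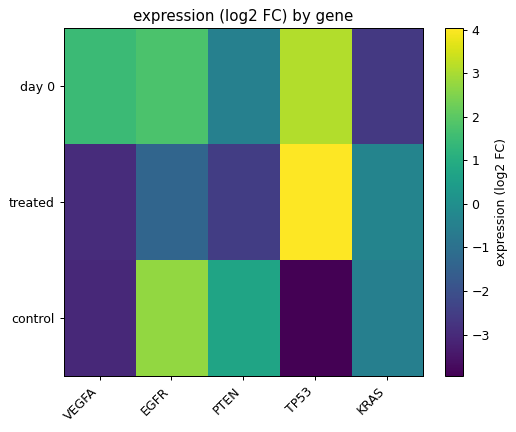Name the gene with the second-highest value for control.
PTEN

Top 3 for control: EGFR ≈ 3, PTEN ≈ 1, KRAS ≈ -1.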